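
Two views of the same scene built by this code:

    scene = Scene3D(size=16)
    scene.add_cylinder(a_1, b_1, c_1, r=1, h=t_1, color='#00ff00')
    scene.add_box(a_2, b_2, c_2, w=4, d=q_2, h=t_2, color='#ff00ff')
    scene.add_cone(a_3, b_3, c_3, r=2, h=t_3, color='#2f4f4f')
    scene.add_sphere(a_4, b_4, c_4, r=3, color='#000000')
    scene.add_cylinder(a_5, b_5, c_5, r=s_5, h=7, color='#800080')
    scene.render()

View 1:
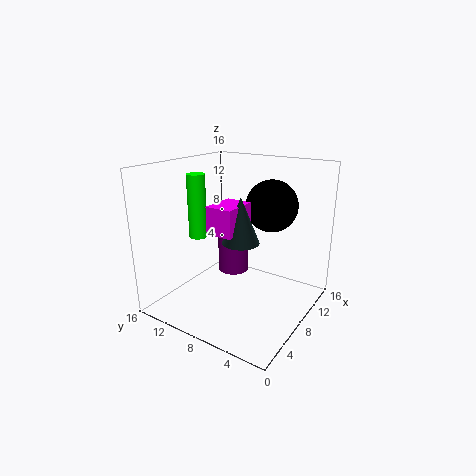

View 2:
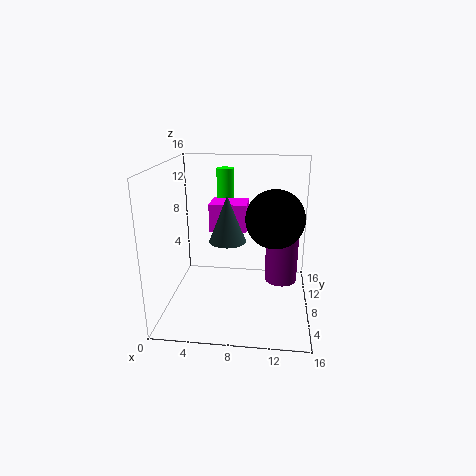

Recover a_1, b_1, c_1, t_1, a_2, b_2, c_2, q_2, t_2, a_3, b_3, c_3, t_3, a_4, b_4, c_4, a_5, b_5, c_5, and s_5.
a_1 = 6
b_1 = 12
c_1 = 8
t_1 = 7
a_2 = 5
b_2 = 7
c_2 = 9
q_2 = 3
t_2 = 3
a_3 = 7
b_3 = 7
c_3 = 8
t_3 = 5
a_4 = 12
b_4 = 6
c_4 = 11
a_5 = 13
b_5 = 12
c_5 = 1
s_5 = 2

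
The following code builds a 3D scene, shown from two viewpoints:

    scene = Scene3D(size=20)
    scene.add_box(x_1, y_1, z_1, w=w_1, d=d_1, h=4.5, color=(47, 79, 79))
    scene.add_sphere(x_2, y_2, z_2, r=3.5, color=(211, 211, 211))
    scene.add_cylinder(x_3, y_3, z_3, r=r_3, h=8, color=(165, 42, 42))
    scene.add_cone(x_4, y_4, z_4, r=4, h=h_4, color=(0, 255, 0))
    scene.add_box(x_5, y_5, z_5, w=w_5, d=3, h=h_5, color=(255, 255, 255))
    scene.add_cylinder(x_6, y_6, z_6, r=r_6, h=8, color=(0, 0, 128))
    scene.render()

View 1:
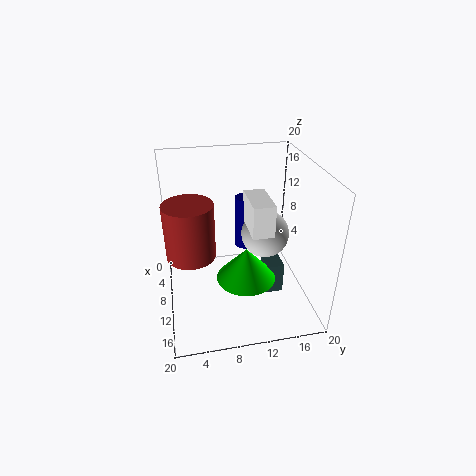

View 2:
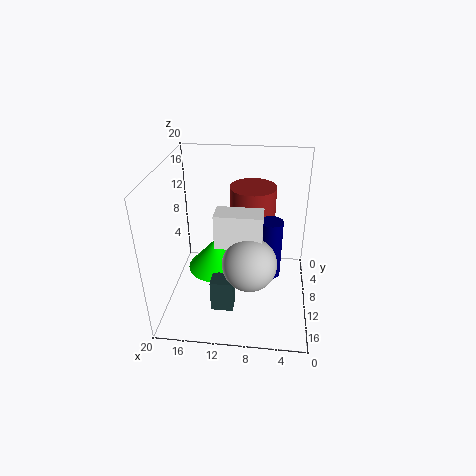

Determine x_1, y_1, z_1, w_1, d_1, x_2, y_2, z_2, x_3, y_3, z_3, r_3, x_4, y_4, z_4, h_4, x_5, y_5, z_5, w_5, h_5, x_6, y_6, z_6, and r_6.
x_1 = 10
y_1 = 13.5
z_1 = 2
w_1 = 3
d_1 = 2.5
x_2 = 8
y_2 = 14.5
z_2 = 9
x_3 = 8.5
y_3 = 3.5
z_3 = 7
r_3 = 3.5
x_4 = 13
y_4 = 10.5
z_4 = 5.5
h_4 = 4.5
x_5 = 6.5
y_5 = 11.5
z_5 = 11
w_5 = 6
h_5 = 4.5
x_6 = 5.5
y_6 = 12
z_6 = 6
r_6 = 1.5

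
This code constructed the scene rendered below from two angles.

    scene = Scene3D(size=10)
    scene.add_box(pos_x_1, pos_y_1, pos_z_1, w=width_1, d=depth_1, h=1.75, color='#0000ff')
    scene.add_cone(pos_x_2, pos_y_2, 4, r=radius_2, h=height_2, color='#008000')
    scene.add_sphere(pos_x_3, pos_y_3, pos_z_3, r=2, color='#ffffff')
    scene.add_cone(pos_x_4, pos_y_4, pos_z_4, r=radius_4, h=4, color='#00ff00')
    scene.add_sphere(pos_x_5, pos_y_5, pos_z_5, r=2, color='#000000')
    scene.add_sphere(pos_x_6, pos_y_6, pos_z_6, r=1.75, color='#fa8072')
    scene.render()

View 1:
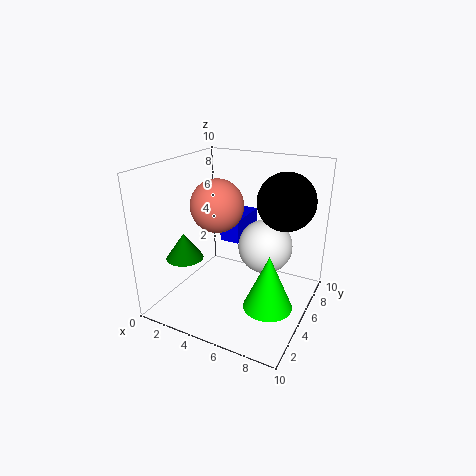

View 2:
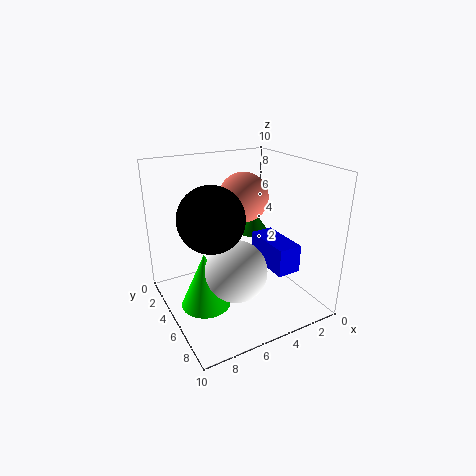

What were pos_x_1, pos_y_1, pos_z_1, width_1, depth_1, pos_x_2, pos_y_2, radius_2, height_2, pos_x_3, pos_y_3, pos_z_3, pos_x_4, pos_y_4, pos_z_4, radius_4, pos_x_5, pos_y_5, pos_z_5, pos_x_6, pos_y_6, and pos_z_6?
pos_x_1 = 3; pos_y_1 = 6; pos_z_1 = 4; width_1 = 1.5; depth_1 = 3.25; pos_x_2 = 2.25; pos_y_2 = 2.5; radius_2 = 1.25; height_2 = 1.75; pos_x_3 = 6.25; pos_y_3 = 7; pos_z_3 = 3.75; pos_x_4 = 7.5; pos_y_4 = 4.75; pos_z_4 = 0.25; radius_4 = 1.75; pos_x_5 = 7.75; pos_y_5 = 6.75; pos_z_5 = 7.5; pos_x_6 = 4; pos_y_6 = 4; pos_z_6 = 7.5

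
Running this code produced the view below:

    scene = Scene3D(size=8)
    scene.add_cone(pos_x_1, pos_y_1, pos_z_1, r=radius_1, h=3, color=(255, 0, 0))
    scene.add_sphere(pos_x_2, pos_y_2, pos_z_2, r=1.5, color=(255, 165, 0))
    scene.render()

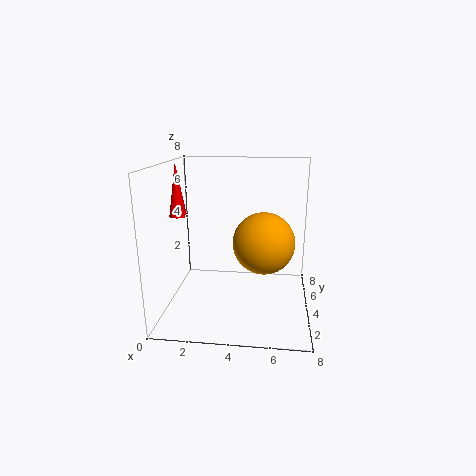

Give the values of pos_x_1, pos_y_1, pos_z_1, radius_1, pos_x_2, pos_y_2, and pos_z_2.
pos_x_1 = 0.5, pos_y_1 = 4.5, pos_z_1 = 5, radius_1 = 0.5, pos_x_2 = 5.5, pos_y_2 = 2, pos_z_2 = 4.5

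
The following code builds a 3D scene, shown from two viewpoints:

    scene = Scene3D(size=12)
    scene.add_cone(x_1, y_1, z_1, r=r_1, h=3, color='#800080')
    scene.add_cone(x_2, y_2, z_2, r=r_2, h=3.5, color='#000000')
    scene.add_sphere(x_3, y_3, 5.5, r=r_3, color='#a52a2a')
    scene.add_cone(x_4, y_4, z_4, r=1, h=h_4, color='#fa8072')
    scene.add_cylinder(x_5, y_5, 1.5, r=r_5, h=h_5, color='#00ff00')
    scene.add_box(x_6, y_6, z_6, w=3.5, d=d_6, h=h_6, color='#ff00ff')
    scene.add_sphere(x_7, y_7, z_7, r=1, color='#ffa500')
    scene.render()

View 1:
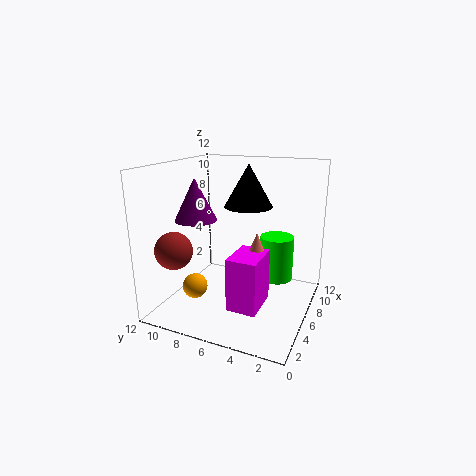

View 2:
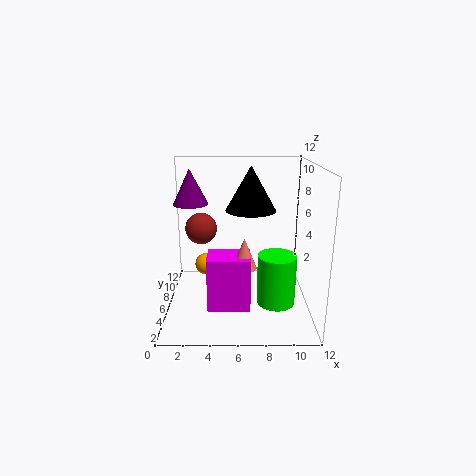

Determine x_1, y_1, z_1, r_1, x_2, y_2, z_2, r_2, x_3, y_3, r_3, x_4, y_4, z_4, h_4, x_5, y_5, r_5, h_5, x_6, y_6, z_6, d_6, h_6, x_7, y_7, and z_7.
x_1 = 2; y_1 = 7.5; z_1 = 8.5; r_1 = 1.5; x_2 = 7; y_2 = 5.5; z_2 = 8.5; r_2 = 2; x_3 = 2.5; y_3 = 10; r_3 = 1.5; x_4 = 6.5; y_4 = 4.5; z_4 = 4; h_4 = 2.5; x_5 = 9; y_5 = 3.5; r_5 = 1.5; h_5 = 4; x_6 = 3.5; y_6 = 3.5; z_6 = 0.5; d_6 = 2.5; h_6 = 4.5; x_7 = 3; y_7 = 8.5; z_7 = 2.5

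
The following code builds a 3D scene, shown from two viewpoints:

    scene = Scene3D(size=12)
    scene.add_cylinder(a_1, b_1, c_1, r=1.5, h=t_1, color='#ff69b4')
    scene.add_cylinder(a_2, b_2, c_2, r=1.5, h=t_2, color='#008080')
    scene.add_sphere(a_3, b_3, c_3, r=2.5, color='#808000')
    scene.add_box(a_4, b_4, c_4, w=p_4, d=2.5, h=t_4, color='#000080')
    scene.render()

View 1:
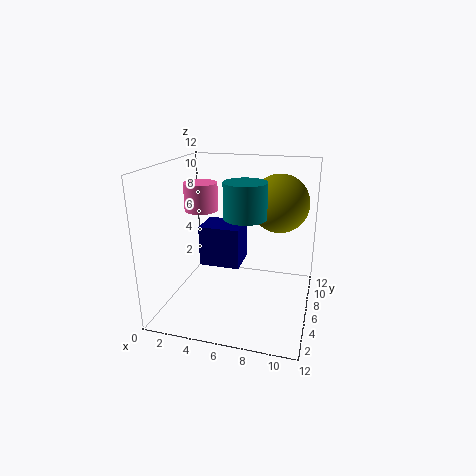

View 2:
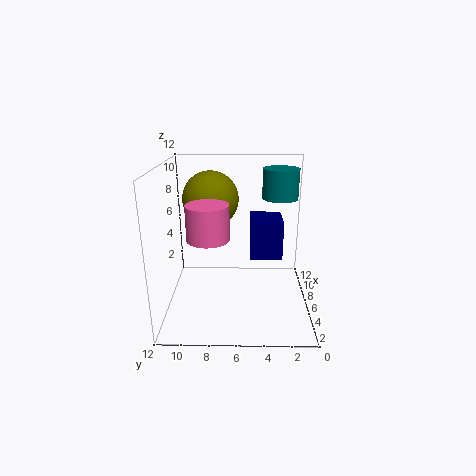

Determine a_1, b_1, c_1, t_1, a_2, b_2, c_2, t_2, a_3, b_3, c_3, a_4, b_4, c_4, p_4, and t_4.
a_1 = 2, b_1 = 8, c_1 = 7.5, t_1 = 2.5, a_2 = 7.5, b_2 = 2.5, c_2 = 9, t_2 = 2.5, a_3 = 9, b_3 = 8.5, c_3 = 8.5, a_4 = 4, b_4 = 2.5, c_4 = 5, p_4 = 3, t_4 = 3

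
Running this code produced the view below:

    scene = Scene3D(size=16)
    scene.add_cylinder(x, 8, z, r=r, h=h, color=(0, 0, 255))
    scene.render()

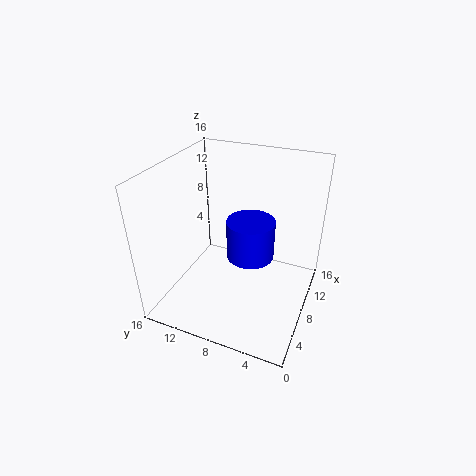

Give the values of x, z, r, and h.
x = 12; z = 3; r = 3; h = 5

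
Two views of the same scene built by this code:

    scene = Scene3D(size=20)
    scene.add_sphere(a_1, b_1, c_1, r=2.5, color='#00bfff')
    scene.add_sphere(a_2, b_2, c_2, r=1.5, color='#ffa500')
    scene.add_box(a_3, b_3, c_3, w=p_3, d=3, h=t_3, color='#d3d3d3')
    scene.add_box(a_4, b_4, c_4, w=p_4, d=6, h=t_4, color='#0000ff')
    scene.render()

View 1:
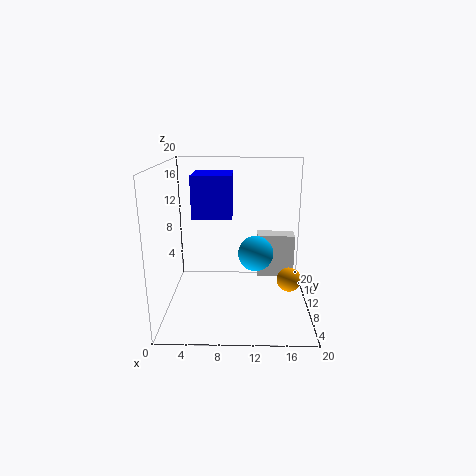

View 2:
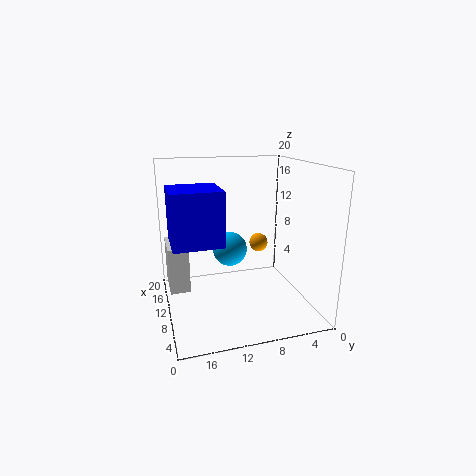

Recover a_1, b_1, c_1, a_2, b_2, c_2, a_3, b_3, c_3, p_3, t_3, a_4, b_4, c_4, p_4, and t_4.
a_1 = 12.5; b_1 = 10.5; c_1 = 7.5; a_2 = 16.5; b_2 = 4.5; c_2 = 6.5; a_3 = 13; b_3 = 16.5; c_3 = 1; p_3 = 6; t_3 = 7; a_4 = 3; b_4 = 13.5; c_4 = 11.5; p_4 = 6; t_4 = 6.5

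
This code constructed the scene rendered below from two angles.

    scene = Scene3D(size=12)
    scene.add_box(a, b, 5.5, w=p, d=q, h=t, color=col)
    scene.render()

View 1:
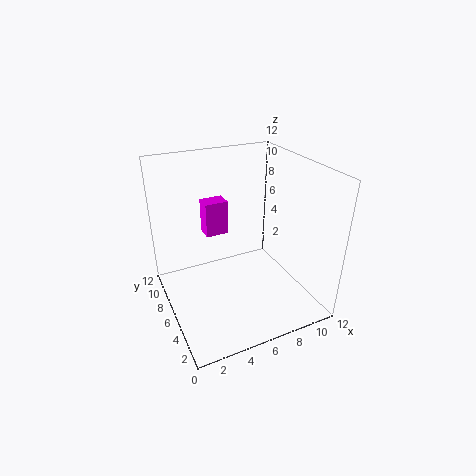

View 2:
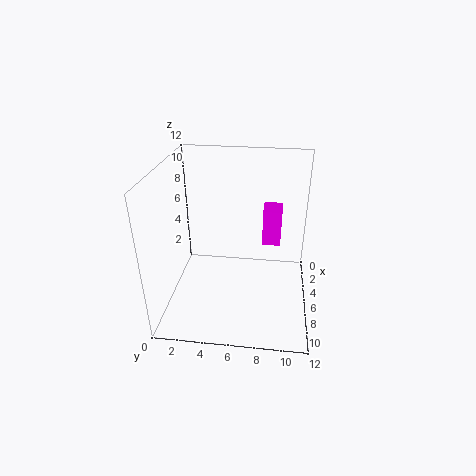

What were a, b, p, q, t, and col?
a = 4, b = 8, p = 2, q = 1.5, t = 3, col = 'magenta'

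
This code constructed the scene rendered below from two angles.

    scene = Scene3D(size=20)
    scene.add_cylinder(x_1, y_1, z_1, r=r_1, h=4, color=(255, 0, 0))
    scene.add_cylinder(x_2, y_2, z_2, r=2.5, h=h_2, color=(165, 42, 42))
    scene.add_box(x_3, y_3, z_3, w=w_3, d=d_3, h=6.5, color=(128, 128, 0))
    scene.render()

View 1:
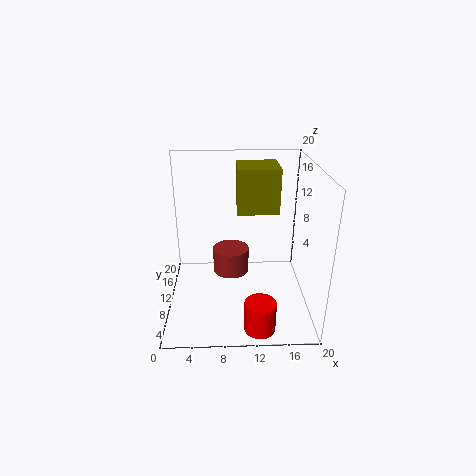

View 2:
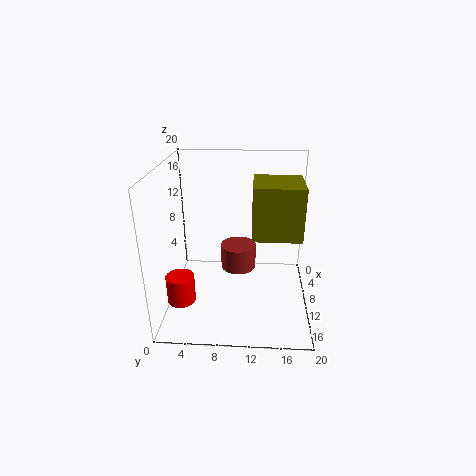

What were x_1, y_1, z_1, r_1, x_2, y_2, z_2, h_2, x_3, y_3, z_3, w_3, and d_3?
x_1 = 12.5, y_1 = 2, z_1 = 1, r_1 = 2, x_2 = 9, y_2 = 10, z_2 = 5, h_2 = 3.5, x_3 = 10, y_3 = 12, z_3 = 12.5, w_3 = 6, d_3 = 6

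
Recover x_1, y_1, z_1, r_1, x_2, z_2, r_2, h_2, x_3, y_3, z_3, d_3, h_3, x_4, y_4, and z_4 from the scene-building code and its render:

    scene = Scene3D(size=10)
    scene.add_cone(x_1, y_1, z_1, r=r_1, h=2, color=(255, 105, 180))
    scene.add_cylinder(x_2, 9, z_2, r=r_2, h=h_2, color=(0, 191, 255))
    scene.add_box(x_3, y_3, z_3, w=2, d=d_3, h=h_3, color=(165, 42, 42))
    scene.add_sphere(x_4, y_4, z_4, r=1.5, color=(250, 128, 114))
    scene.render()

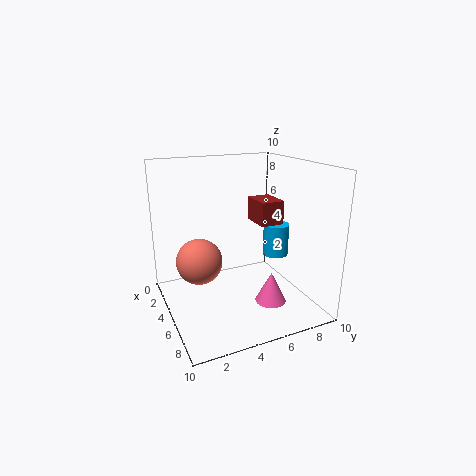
x_1 = 8, y_1 = 6, z_1 = 1.5, r_1 = 1, x_2 = 3.5, z_2 = 2.5, r_2 = 1, h_2 = 2.5, x_3 = 5.5, y_3 = 5.5, z_3 = 6.5, d_3 = 1.5, h_3 = 1.5, x_4 = 5.5, y_4 = 2, z_4 = 4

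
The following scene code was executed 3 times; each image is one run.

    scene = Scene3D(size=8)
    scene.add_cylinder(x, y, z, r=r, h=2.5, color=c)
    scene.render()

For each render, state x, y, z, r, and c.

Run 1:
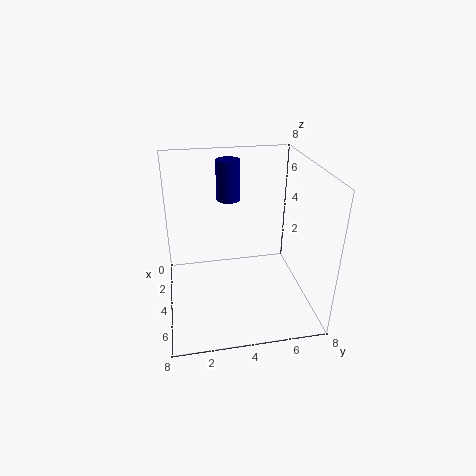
x = 0.75
y = 4
z = 5
r = 0.75
c = 'navy'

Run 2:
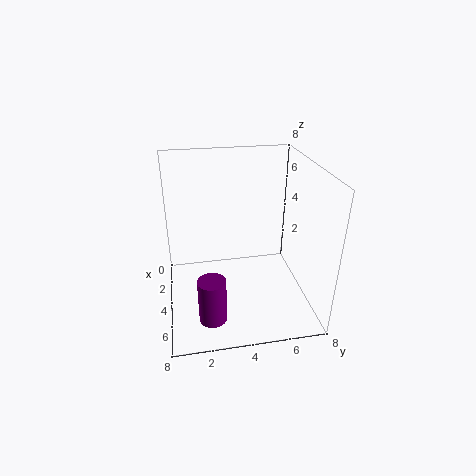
x = 6
y = 2.25
z = 0.25
r = 0.75
c = 'purple'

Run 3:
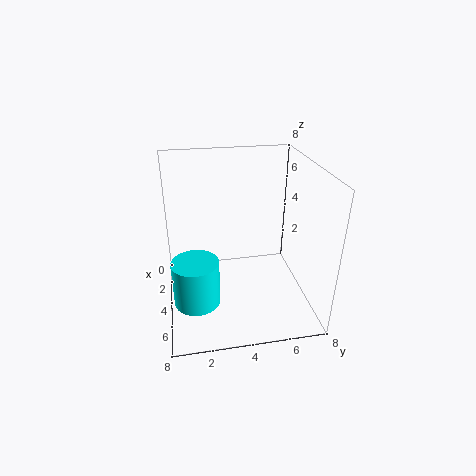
x = 5.25
y = 1.5
z = 1
r = 1.25
c = 'cyan'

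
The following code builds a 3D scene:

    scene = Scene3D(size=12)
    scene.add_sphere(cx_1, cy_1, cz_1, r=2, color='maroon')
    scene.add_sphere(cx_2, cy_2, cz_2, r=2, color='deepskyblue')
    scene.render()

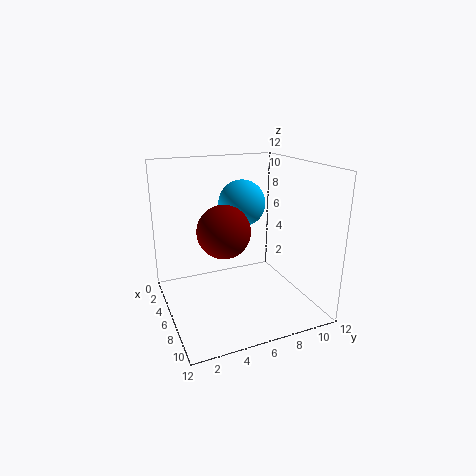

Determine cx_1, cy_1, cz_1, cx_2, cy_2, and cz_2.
cx_1 = 8; cy_1 = 4; cz_1 = 7.5; cx_2 = 4.5; cy_2 = 7; cz_2 = 8.5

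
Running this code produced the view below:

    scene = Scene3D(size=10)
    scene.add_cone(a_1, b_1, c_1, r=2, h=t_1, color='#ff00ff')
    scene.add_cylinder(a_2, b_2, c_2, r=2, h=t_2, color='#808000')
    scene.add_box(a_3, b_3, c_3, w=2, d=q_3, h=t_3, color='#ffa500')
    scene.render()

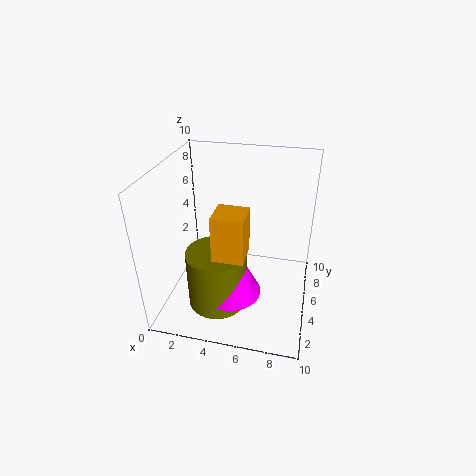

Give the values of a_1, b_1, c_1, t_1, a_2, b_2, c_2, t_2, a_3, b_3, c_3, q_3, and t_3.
a_1 = 5, b_1 = 3, c_1 = 2, t_1 = 4, a_2 = 4, b_2 = 3, c_2 = 1, t_2 = 4, a_3 = 4, b_3 = 2, c_3 = 5, q_3 = 2, t_3 = 3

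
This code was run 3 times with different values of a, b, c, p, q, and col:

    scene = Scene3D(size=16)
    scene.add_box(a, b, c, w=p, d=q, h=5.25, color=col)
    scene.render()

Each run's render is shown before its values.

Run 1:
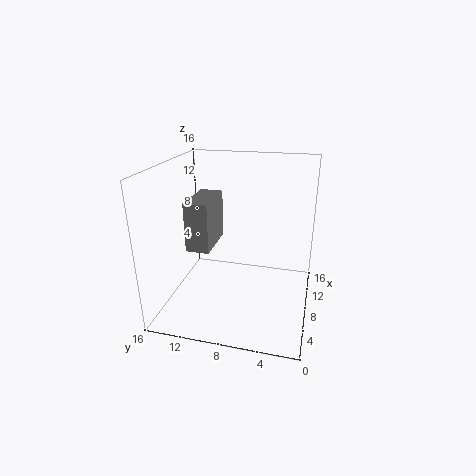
a = 4.5, b = 10.25, c = 7.5, p = 5.25, q = 2.5, col = 'gray'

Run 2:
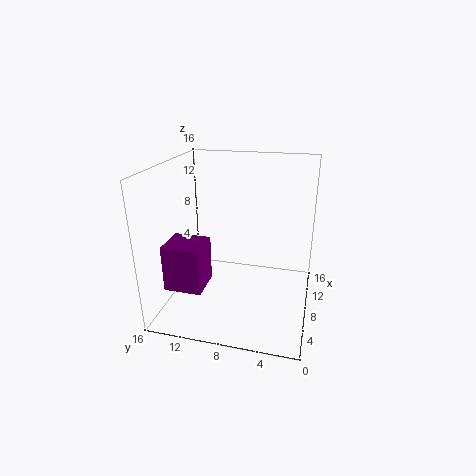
a = 4, b = 11.25, c = 2.5, p = 4, q = 4.25, col = 'purple'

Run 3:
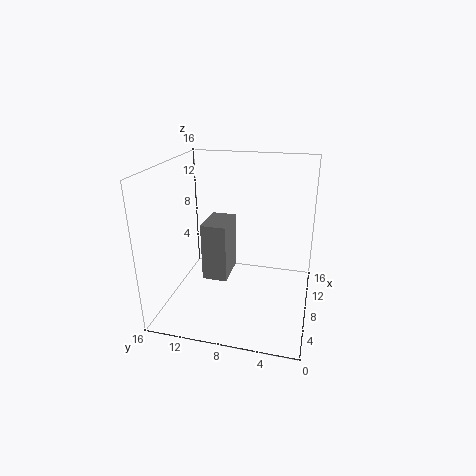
a = 0.75, b = 7.25, c = 7, p = 3.5, q = 2.25, col = 'gray'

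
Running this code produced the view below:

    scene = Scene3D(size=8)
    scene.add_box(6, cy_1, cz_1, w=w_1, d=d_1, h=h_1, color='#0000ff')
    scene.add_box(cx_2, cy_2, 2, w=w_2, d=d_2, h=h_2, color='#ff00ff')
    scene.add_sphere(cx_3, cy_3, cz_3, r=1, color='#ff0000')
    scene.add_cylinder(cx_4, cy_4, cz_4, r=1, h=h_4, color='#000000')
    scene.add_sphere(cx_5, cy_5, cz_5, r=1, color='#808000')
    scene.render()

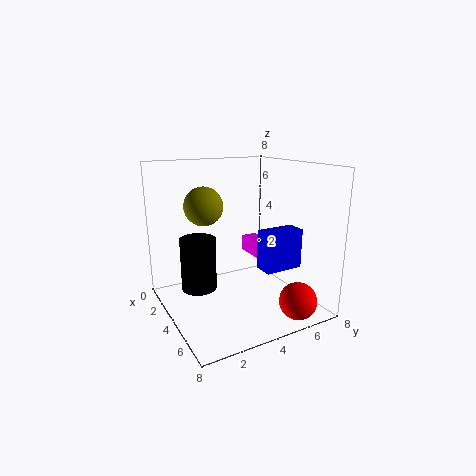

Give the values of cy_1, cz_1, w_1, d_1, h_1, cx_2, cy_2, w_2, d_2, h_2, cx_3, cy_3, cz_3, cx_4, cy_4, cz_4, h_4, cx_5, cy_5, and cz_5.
cy_1 = 4, cz_1 = 3, w_1 = 1, d_1 = 2, h_1 = 2, cx_2 = 1, cy_2 = 6, w_2 = 3, d_2 = 1, h_2 = 1, cx_3 = 7, cy_3 = 6, cz_3 = 1, cx_4 = 3, cy_4 = 2, cz_4 = 1, h_4 = 3, cx_5 = 4, cy_5 = 2, cz_5 = 6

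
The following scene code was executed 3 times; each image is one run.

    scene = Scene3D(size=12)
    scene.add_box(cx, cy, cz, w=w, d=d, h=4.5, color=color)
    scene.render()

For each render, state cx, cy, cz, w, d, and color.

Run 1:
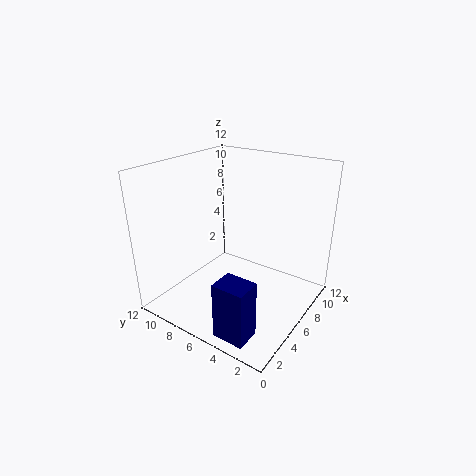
cx = 0.5, cy = 2, cz = 0.5, w = 2, d = 2.5, color = 'navy'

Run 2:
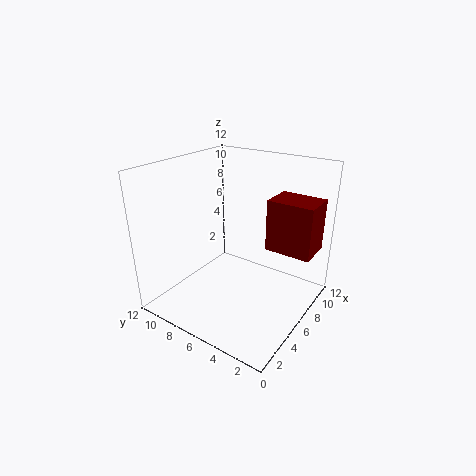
cx = 8, cy = 0.5, cz = 4.5, w = 3, d = 4, color = 'maroon'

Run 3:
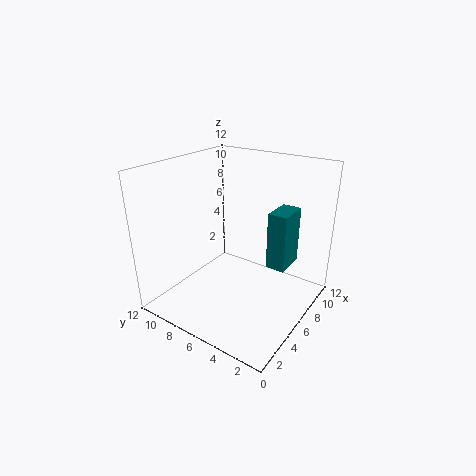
cx = 5.5, cy = 1.5, cz = 4.5, w = 2.5, d = 1.5, color = 'teal'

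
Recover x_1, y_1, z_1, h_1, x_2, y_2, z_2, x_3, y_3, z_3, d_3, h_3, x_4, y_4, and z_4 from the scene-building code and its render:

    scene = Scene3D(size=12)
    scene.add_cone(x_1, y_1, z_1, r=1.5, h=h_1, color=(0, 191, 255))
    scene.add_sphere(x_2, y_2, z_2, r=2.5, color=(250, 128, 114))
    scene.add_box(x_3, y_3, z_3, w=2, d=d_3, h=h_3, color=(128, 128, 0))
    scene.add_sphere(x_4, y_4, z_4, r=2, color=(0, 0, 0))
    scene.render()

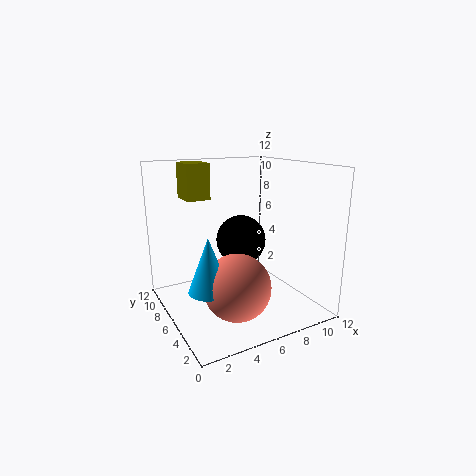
x_1 = 2
y_1 = 3
z_1 = 3.5
h_1 = 4
x_2 = 4
y_2 = 2.5
z_2 = 3.5
x_3 = 2.5
y_3 = 8
z_3 = 9
d_3 = 2.5
h_3 = 3
x_4 = 6
y_4 = 5.5
z_4 = 6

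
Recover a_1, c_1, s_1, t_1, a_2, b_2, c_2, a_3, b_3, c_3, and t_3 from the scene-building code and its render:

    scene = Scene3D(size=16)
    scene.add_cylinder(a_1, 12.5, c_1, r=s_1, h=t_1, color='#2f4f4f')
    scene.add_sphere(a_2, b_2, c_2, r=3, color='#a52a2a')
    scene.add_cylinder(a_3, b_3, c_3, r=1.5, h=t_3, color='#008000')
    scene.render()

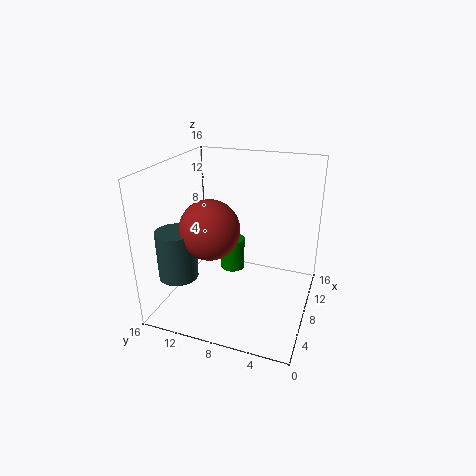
a_1 = 2.5, c_1 = 5.5, s_1 = 2, t_1 = 5, a_2 = 4, b_2 = 9.5, c_2 = 10.5, a_3 = 11.5, b_3 = 10, c_3 = 2, t_3 = 4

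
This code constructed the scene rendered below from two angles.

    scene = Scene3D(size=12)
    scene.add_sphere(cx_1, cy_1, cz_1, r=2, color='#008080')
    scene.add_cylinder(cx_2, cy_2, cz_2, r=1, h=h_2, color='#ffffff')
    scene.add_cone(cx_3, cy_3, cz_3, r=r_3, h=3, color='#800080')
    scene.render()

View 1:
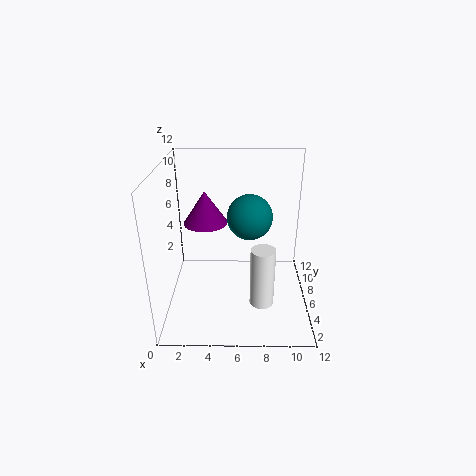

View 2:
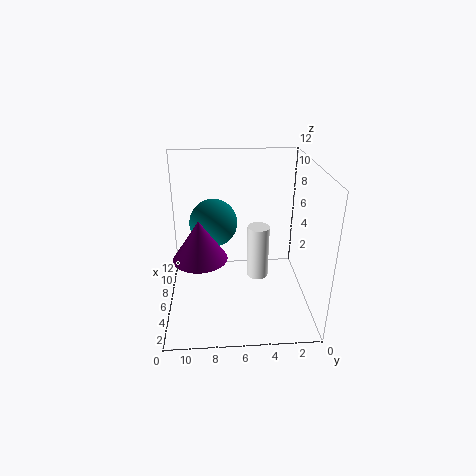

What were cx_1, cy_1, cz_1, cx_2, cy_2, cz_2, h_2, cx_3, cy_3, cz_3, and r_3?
cx_1 = 7; cy_1 = 8; cz_1 = 7; cx_2 = 8; cy_2 = 4; cz_2 = 1; h_2 = 5; cx_3 = 3; cy_3 = 9; cz_3 = 6; r_3 = 2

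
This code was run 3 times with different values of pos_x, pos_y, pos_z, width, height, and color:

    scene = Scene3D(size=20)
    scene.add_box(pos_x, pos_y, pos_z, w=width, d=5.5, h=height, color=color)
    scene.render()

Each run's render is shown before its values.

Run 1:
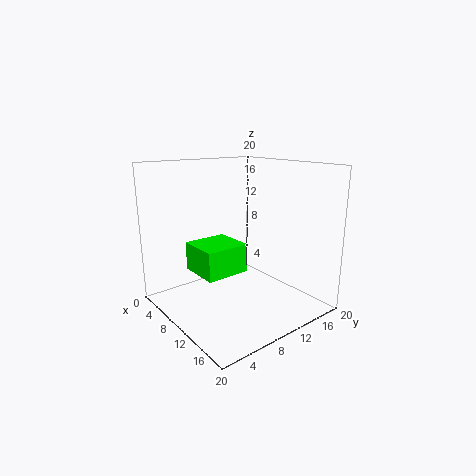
pos_x = 9.75, pos_y = 2, pos_z = 7.5, width = 5.25, height = 3.5, color = 'lime'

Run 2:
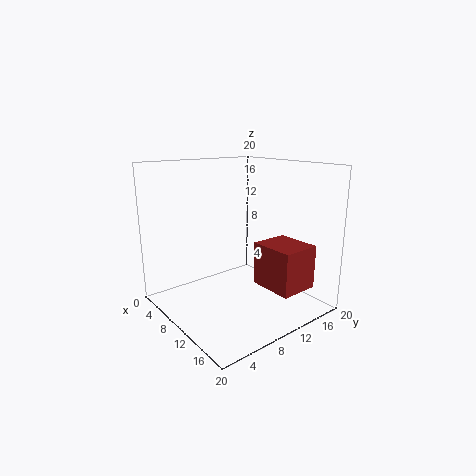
pos_x = 11.75, pos_y = 11.5, pos_z = 3.5, width = 6.25, height = 6, color = 'brown'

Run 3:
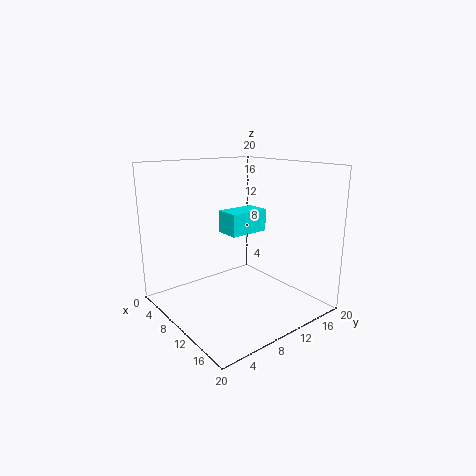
pos_x = 8.75, pos_y = 7.75, pos_z = 11, width = 3.25, height = 3, color = 'cyan'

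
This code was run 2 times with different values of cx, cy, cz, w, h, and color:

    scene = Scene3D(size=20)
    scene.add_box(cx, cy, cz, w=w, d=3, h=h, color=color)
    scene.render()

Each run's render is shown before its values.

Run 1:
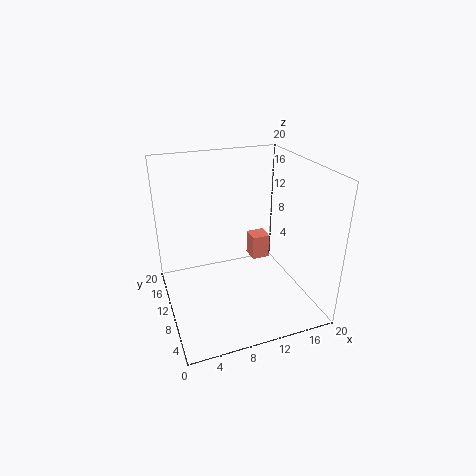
cx = 15; cy = 16; cz = 2; w = 3; h = 4; color = 'salmon'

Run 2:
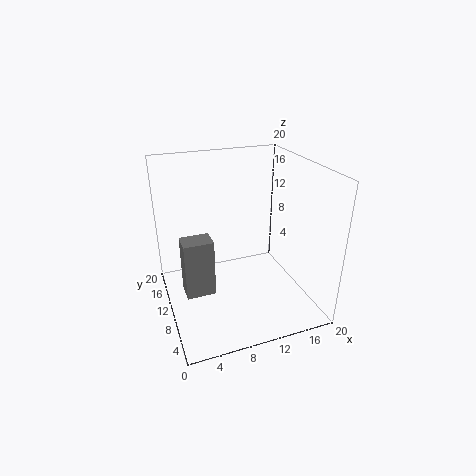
cx = 2; cy = 8; cz = 3; w = 4; h = 8; color = 'gray'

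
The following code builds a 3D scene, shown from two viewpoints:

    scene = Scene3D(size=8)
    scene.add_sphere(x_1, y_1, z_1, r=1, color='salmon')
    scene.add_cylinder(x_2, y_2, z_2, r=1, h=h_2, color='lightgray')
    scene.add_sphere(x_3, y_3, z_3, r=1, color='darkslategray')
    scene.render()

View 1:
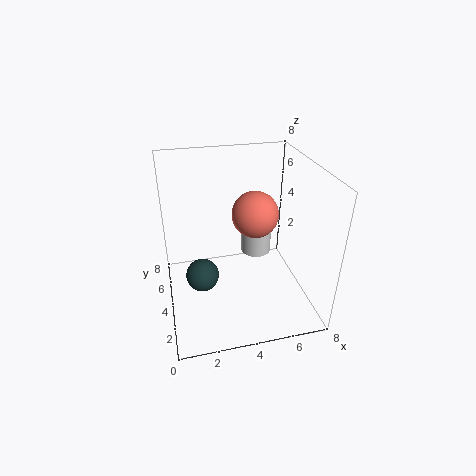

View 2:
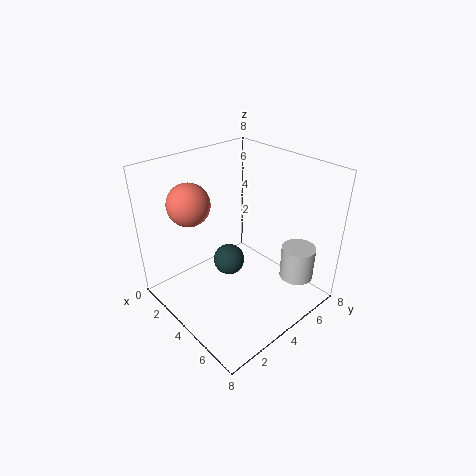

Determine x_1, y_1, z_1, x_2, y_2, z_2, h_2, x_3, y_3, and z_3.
x_1 = 4; y_1 = 1; z_1 = 7; x_2 = 6; y_2 = 7; z_2 = 1; h_2 = 2; x_3 = 2; y_3 = 5; z_3 = 1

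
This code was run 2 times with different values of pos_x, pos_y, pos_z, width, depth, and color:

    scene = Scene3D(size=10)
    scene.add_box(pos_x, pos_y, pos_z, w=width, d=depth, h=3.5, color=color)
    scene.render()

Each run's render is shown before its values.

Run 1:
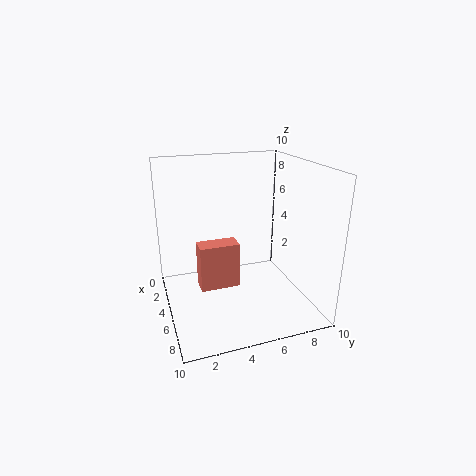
pos_x = 2.5
pos_y = 2.5
pos_z = 0.5
width = 1.5
depth = 3
color = 'salmon'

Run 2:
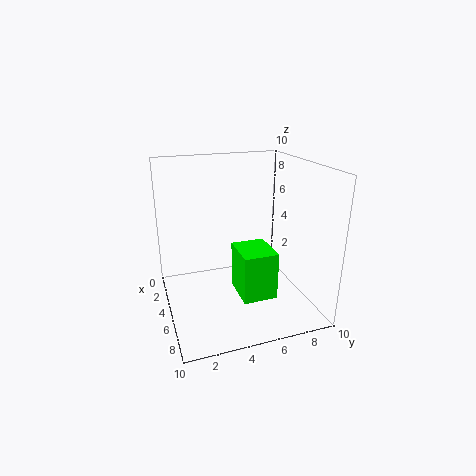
pos_x = 3.5
pos_y = 5
pos_z = 0.5
width = 3
depth = 2.5
color = 'lime'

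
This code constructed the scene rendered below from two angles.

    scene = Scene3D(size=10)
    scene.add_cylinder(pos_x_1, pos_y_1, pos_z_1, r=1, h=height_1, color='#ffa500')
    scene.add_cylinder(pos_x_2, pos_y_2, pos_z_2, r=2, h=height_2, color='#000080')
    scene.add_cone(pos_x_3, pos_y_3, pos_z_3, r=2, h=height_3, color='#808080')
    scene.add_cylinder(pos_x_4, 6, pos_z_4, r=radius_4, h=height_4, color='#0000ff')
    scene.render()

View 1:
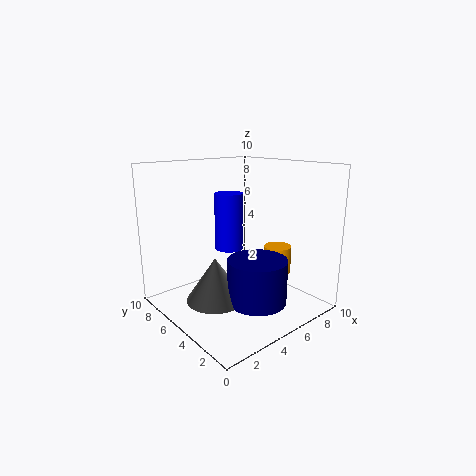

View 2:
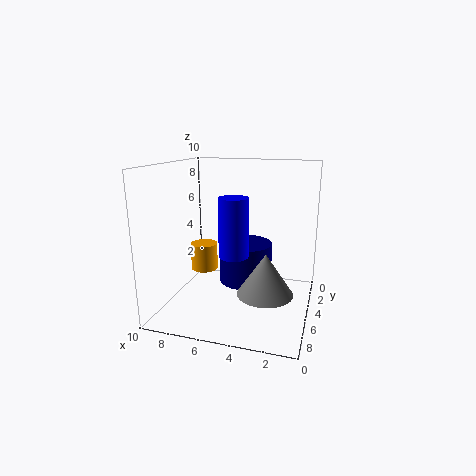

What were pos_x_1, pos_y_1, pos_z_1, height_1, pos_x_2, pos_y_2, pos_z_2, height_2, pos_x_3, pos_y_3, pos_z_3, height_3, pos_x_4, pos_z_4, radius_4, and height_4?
pos_x_1 = 8; pos_y_1 = 4; pos_z_1 = 2; height_1 = 2; pos_x_2 = 5; pos_y_2 = 3; pos_z_2 = 1; height_2 = 3; pos_x_3 = 3; pos_y_3 = 5; pos_z_3 = 1; height_3 = 3; pos_x_4 = 5; pos_z_4 = 4; radius_4 = 1; height_4 = 4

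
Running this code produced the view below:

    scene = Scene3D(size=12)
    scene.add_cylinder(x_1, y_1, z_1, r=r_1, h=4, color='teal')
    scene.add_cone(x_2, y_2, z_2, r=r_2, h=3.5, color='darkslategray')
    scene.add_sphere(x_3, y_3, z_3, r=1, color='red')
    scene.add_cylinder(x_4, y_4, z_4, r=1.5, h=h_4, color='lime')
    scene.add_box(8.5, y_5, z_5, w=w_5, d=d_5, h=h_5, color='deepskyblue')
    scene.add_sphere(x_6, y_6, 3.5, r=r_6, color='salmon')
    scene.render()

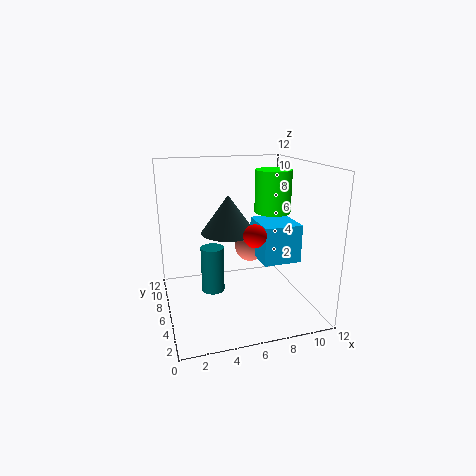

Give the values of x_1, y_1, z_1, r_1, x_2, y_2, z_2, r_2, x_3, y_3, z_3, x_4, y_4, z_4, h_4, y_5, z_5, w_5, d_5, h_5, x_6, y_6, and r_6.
x_1 = 4; y_1 = 7; z_1 = 1; r_1 = 1; x_2 = 6; y_2 = 9; z_2 = 5.5; r_2 = 2.5; x_3 = 7.5; y_3 = 6; z_3 = 6; x_4 = 9; y_4 = 6; z_4 = 8; h_4 = 3.5; y_5 = 6; z_5 = 3; w_5 = 3.5; d_5 = 4; h_5 = 3.5; x_6 = 8.5; y_6 = 10; r_6 = 1.5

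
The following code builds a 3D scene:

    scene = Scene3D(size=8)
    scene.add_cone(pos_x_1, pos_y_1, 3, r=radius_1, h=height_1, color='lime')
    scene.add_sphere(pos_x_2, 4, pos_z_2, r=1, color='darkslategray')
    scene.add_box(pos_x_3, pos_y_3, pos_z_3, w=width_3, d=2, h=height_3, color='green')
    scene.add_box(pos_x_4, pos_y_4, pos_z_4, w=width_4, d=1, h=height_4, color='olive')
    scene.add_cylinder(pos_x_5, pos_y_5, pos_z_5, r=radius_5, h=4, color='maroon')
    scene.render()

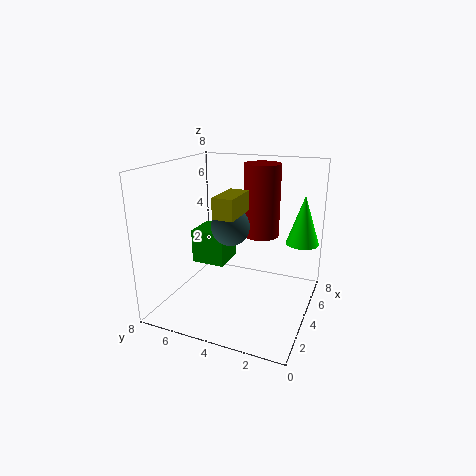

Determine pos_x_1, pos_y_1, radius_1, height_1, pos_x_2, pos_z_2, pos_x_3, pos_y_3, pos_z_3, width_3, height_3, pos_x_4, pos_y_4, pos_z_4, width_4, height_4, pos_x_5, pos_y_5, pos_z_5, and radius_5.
pos_x_1 = 7
pos_y_1 = 1
radius_1 = 1
height_1 = 3
pos_x_2 = 3
pos_z_2 = 5
pos_x_3 = 4
pos_y_3 = 5
pos_z_3 = 2
width_3 = 2
height_3 = 2
pos_x_4 = 1
pos_y_4 = 3
pos_z_4 = 6
width_4 = 2
height_4 = 1
pos_x_5 = 5
pos_y_5 = 3
pos_z_5 = 4
radius_5 = 1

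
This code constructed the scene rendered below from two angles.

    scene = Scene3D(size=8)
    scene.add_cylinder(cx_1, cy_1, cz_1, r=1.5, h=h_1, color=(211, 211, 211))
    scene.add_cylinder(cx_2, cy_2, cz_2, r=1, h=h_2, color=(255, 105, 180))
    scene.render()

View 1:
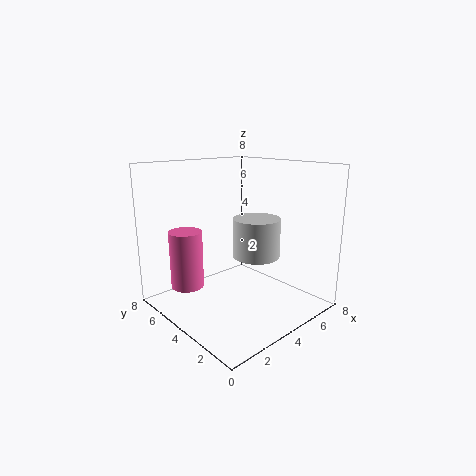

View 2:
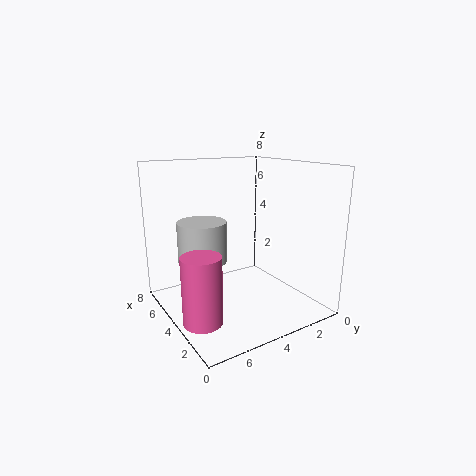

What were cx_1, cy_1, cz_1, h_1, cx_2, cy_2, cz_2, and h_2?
cx_1 = 6.5, cy_1 = 5, cz_1 = 2, h_1 = 2.5, cx_2 = 2.5, cy_2 = 7, cz_2 = 0.5, h_2 = 3.5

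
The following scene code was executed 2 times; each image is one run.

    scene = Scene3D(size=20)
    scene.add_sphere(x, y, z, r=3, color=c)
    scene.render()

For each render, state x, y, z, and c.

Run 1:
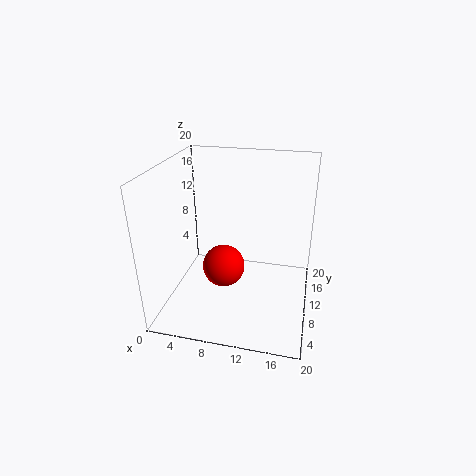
x = 8
y = 9.5
z = 5.5
c = 'red'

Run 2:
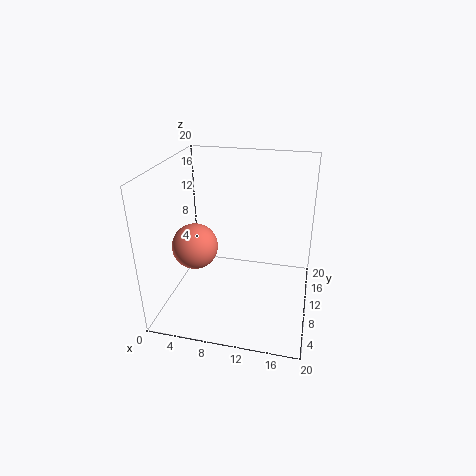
x = 5
y = 6.5
z = 10
c = 'salmon'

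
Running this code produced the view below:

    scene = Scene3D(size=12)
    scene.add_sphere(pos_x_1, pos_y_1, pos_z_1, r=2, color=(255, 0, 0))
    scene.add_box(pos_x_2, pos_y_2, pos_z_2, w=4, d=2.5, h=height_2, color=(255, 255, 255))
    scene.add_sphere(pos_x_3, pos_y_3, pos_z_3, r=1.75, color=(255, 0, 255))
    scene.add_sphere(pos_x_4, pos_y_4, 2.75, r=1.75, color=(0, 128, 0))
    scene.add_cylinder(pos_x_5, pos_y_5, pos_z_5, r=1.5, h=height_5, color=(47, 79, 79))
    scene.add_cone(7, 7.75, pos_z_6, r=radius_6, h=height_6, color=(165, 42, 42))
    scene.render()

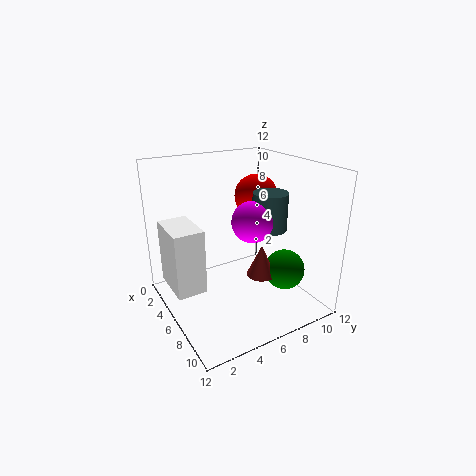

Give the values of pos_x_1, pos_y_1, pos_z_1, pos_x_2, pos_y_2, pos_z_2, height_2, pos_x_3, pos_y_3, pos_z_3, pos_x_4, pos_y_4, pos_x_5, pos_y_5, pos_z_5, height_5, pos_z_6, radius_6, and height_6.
pos_x_1 = 3, pos_y_1 = 9.75, pos_z_1 = 8.25, pos_x_2 = 2, pos_y_2 = 0.5, pos_z_2 = 1.75, height_2 = 5.5, pos_x_3 = 6.25, pos_y_3 = 7.25, pos_z_3 = 7.25, pos_x_4 = 7.75, pos_y_4 = 9.75, pos_x_5 = 6.25, pos_y_5 = 9, pos_z_5 = 6.25, height_5 = 3.25, pos_z_6 = 2.5, radius_6 = 1.25, height_6 = 2.75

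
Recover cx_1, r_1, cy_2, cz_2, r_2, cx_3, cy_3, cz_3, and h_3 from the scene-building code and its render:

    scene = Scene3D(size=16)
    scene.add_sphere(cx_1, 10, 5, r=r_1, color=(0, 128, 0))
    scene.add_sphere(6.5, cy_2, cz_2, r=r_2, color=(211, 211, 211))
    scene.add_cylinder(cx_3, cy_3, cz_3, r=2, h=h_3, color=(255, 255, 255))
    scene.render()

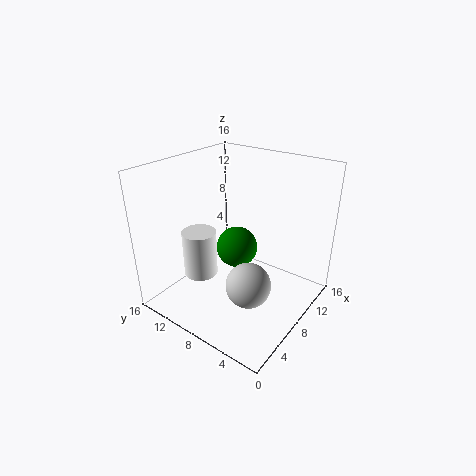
cx_1 = 10.5
r_1 = 2.5
cy_2 = 5.5
cz_2 = 3.5
r_2 = 2.5
cx_3 = 6.5
cy_3 = 12.5
cz_3 = 2.5
h_3 = 5.5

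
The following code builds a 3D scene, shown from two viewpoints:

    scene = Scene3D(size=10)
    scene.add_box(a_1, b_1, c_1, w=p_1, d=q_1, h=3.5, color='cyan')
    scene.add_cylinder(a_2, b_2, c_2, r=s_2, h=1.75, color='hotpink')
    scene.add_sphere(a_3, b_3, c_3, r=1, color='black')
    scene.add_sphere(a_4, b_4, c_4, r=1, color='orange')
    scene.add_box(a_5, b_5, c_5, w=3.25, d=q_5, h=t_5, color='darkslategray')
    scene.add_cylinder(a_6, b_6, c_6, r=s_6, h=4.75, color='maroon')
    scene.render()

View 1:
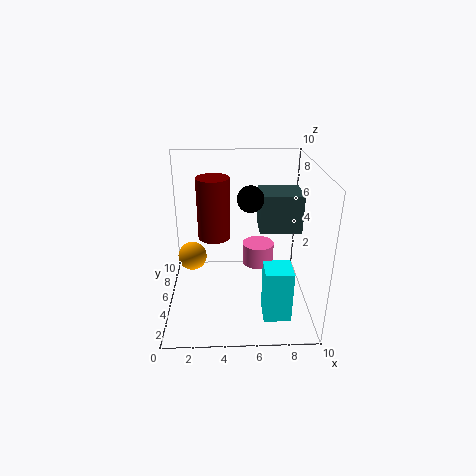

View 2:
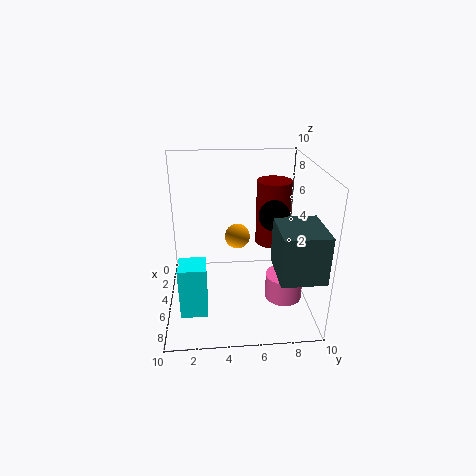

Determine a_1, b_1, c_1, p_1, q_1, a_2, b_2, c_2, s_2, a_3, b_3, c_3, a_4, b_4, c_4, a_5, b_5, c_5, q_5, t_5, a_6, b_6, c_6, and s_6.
a_1 = 6.5; b_1 = 1; c_1 = 1; p_1 = 1.75; q_1 = 1.75; a_2 = 6.75; b_2 = 8; c_2 = 1.25; s_2 = 1.25; a_3 = 6; b_3 = 7.25; c_3 = 7; a_4 = 1.75; b_4 = 5.25; c_4 = 3.5; a_5 = 6.75; b_5 = 7; c_5 = 4.25; q_5 = 2.75; t_5 = 3; a_6 = 3.25; b_6 = 7.75; c_6 = 3.75; s_6 = 1.25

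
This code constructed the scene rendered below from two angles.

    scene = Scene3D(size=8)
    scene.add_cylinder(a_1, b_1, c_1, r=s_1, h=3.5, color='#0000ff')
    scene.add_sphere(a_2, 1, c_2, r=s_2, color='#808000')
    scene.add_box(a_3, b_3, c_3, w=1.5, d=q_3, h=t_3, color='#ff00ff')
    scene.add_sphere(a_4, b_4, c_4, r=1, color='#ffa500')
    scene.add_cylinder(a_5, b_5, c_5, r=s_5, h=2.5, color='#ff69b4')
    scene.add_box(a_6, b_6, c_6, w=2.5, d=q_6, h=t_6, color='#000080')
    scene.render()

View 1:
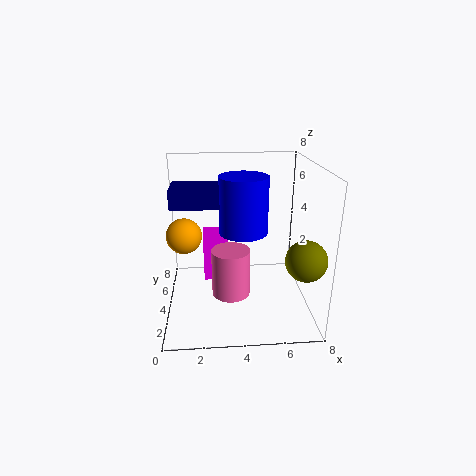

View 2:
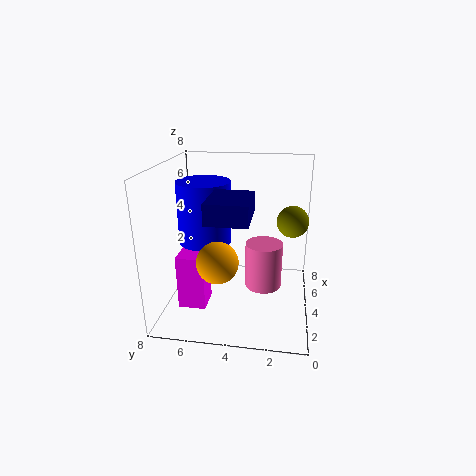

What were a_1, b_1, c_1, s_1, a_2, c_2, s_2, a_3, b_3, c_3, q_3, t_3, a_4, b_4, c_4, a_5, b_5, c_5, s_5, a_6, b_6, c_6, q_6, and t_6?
a_1 = 4.5; b_1 = 6; c_1 = 3.5; s_1 = 1.5; a_2 = 7; c_2 = 4; s_2 = 1; a_3 = 2; b_3 = 5.5; c_3 = 0.5; q_3 = 1.5; t_3 = 3; a_4 = 1; b_4 = 4.5; c_4 = 4; a_5 = 3.5; b_5 = 2.5; c_5 = 1.5; s_5 = 1; a_6 = 0.5; b_6 = 3; c_6 = 6; q_6 = 2; t_6 = 1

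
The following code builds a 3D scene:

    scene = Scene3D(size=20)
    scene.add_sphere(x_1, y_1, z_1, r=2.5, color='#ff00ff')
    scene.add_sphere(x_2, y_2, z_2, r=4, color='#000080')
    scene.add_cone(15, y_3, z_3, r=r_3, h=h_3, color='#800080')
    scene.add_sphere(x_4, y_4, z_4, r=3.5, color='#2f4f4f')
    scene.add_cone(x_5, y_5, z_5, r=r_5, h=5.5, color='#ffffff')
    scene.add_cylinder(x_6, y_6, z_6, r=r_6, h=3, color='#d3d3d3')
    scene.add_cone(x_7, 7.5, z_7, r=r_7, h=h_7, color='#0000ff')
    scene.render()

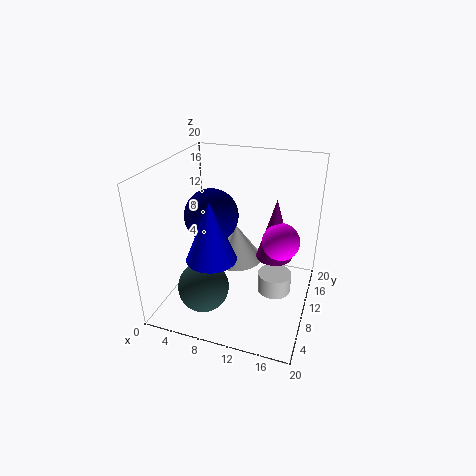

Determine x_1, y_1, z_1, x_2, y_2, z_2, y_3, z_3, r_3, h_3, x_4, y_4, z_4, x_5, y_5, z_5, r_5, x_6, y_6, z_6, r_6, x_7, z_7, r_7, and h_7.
x_1 = 16; y_1 = 10; z_1 = 10.5; x_2 = 5; y_2 = 12.5; z_2 = 11.5; y_3 = 11; z_3 = 7.5; r_3 = 2.5; h_3 = 8.5; x_4 = 6.5; y_4 = 5.5; z_4 = 4; x_5 = 8.5; y_5 = 13.5; z_5 = 4.5; r_5 = 4; x_6 = 15; y_6 = 12.5; z_6 = 0.5; r_6 = 2.5; x_7 = 7; z_7 = 7.5; r_7 = 3.5; h_7 = 8.5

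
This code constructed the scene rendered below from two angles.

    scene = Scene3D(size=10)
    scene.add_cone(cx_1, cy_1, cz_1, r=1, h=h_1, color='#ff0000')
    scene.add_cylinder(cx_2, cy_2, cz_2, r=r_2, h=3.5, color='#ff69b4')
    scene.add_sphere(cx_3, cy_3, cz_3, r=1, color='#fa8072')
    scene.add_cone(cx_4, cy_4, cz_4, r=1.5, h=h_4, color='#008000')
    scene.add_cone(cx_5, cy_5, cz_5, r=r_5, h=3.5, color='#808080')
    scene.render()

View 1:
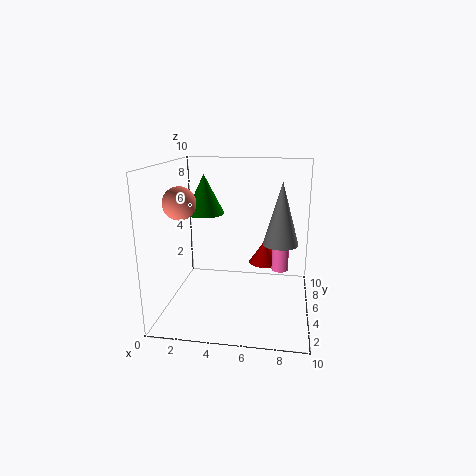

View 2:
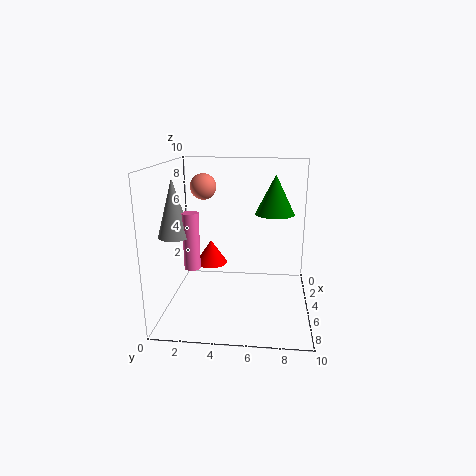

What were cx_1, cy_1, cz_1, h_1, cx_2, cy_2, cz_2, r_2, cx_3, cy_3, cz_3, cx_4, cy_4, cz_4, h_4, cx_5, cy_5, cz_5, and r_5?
cx_1 = 7, cy_1 = 3.5, cz_1 = 4, h_1 = 1.5, cx_2 = 8, cy_2 = 2.5, cz_2 = 4, r_2 = 0.5, cx_3 = 2, cy_3 = 2, cz_3 = 8, cx_4 = 2, cy_4 = 7.5, cz_4 = 6, h_4 = 3, cx_5 = 8, cy_5 = 1.5, cz_5 = 6, r_5 = 1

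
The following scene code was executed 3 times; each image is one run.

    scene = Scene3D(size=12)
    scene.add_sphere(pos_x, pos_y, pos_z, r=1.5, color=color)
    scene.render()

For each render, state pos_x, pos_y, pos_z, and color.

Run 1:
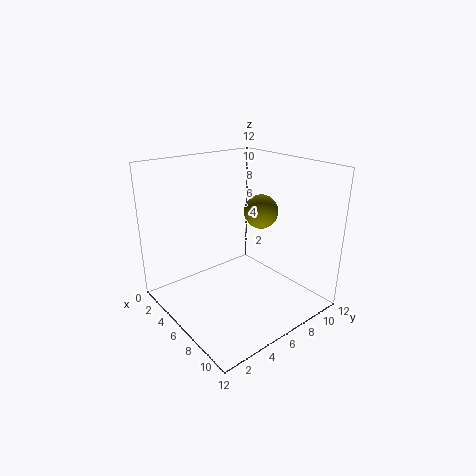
pos_x = 5.5, pos_y = 9, pos_z = 7.5, color = 'olive'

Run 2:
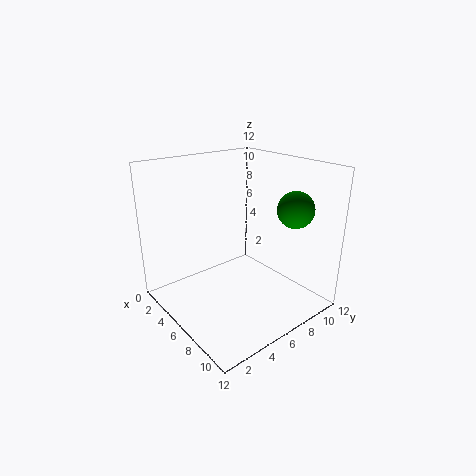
pos_x = 9, pos_y = 9.5, pos_z = 8.5, color = 'green'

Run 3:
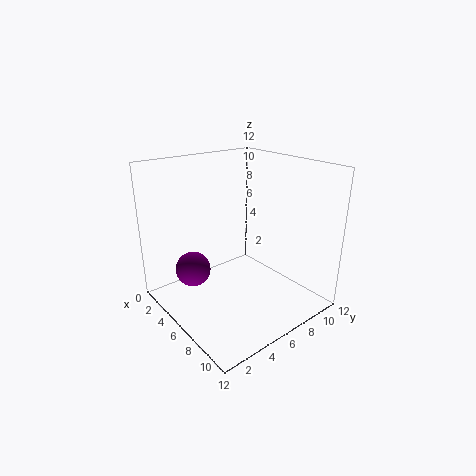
pos_x = 3.5, pos_y = 3, pos_z = 3, color = 'purple'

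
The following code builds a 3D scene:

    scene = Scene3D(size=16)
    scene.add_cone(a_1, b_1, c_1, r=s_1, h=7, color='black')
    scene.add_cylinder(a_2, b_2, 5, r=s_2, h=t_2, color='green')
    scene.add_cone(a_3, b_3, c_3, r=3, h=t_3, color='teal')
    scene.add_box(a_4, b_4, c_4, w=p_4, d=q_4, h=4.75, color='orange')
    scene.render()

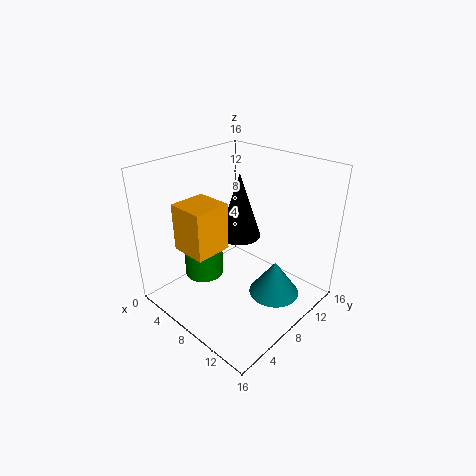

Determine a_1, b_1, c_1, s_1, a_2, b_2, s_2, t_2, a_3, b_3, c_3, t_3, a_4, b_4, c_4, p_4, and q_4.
a_1 = 8.25, b_1 = 8, c_1 = 8.5, s_1 = 2.25, a_2 = 6.75, b_2 = 4, s_2 = 2, t_2 = 2.75, a_3 = 11, b_3 = 11.25, c_3 = 0.25, t_3 = 4.25, a_4 = 5.75, b_4 = 1.25, c_4 = 8.75, p_4 = 3.75, q_4 = 3.75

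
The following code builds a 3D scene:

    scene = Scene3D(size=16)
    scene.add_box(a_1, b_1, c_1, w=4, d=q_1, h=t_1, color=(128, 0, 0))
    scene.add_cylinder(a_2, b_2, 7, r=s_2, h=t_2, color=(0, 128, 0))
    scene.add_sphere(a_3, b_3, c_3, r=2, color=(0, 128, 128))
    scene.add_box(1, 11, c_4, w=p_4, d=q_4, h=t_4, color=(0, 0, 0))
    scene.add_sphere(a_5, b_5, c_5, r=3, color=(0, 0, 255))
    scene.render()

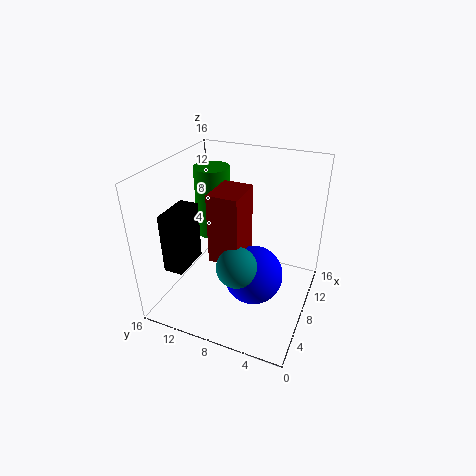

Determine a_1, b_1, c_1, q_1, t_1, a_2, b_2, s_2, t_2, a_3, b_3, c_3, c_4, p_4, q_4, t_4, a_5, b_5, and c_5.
a_1 = 3, b_1 = 6, c_1 = 8, q_1 = 3, t_1 = 7, a_2 = 10, b_2 = 12, s_2 = 2, t_2 = 8, a_3 = 3, b_3 = 6, c_3 = 8, c_4 = 7, p_4 = 4, q_4 = 2, t_4 = 6, a_5 = 5, b_5 = 5, c_5 = 6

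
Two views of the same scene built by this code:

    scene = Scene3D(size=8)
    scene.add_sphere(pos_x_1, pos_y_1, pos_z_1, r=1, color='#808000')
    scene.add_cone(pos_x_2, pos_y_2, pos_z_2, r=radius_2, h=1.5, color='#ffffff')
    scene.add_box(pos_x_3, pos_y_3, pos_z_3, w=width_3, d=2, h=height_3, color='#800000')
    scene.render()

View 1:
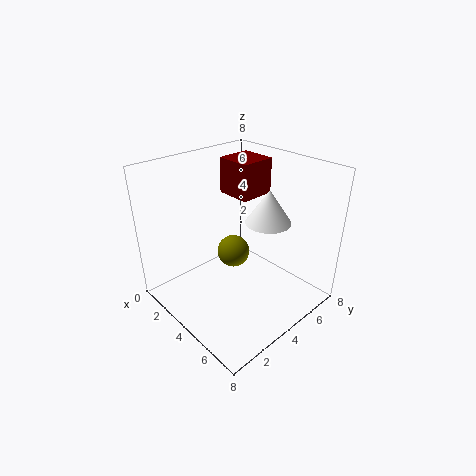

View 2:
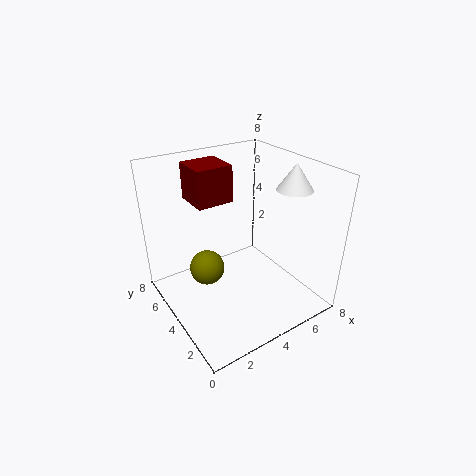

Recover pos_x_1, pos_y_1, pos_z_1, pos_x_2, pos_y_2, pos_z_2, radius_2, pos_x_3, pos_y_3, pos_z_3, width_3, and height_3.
pos_x_1 = 2.5; pos_y_1 = 5; pos_z_1 = 2; pos_x_2 = 7; pos_y_2 = 3; pos_z_2 = 6.5; radius_2 = 1; pos_x_3 = 2; pos_y_3 = 4.5; pos_z_3 = 6; width_3 = 2; height_3 = 2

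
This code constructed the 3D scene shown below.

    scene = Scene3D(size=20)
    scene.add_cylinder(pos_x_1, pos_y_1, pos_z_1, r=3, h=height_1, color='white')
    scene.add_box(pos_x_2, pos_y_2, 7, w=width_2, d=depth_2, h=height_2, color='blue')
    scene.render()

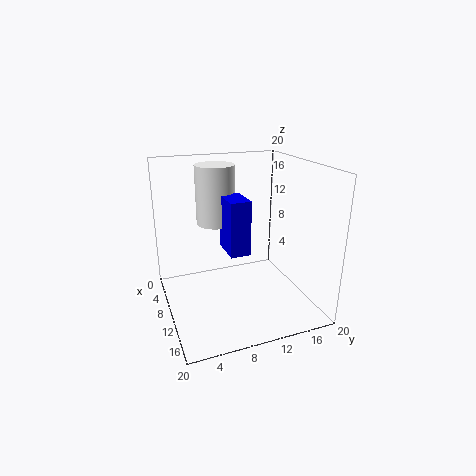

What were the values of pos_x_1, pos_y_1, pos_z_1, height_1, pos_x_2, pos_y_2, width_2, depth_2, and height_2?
pos_x_1 = 3
pos_y_1 = 9
pos_z_1 = 10
height_1 = 9
pos_x_2 = 5
pos_y_2 = 9
width_2 = 5
depth_2 = 3
height_2 = 8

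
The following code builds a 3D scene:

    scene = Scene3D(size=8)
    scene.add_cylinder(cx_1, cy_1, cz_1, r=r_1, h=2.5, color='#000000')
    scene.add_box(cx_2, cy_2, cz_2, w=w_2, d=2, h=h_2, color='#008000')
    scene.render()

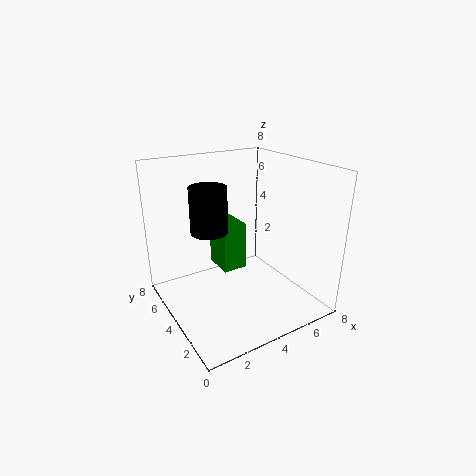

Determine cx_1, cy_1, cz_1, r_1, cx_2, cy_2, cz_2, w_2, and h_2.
cx_1 = 2.5, cy_1 = 4.5, cz_1 = 4.5, r_1 = 1, cx_2 = 4, cy_2 = 5.5, cz_2 = 1, w_2 = 1.5, h_2 = 3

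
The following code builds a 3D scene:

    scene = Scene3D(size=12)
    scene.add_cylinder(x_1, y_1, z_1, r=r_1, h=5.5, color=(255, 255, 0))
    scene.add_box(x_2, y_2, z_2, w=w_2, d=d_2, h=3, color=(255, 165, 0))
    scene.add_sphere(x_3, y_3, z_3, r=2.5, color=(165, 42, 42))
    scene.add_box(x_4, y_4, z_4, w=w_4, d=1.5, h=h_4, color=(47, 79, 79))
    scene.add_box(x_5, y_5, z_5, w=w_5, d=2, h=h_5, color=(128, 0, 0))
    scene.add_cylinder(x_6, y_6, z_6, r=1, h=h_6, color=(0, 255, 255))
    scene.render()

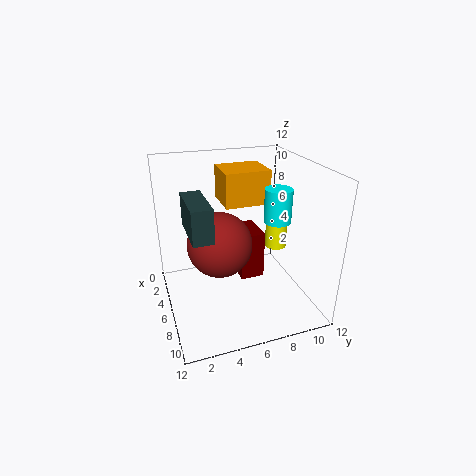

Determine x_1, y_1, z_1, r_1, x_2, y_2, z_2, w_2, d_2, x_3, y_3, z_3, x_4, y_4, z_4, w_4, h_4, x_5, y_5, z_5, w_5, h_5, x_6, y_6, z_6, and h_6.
x_1 = 4
y_1 = 10.5
z_1 = 3.5
r_1 = 1
x_2 = 1
y_2 = 5.5
z_2 = 8
w_2 = 3.5
d_2 = 4
x_3 = 7.5
y_3 = 4
z_3 = 6.5
x_4 = 6
y_4 = 1.5
z_4 = 8
w_4 = 4
h_4 = 2.5
x_5 = 4
y_5 = 6
z_5 = 2.5
w_5 = 3
h_5 = 4
x_6 = 9
y_6 = 8
z_6 = 8.5
h_6 = 2.5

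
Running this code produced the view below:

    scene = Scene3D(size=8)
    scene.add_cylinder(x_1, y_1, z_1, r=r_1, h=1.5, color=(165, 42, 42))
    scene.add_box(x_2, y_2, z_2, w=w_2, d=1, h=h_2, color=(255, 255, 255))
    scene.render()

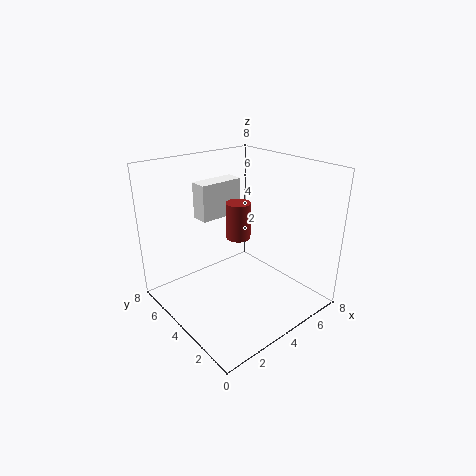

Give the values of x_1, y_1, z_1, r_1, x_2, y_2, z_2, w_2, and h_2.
x_1 = 1.5, y_1 = 1, z_1 = 6, r_1 = 0.5, x_2 = 2.5, y_2 = 5, z_2 = 5, w_2 = 2.5, h_2 = 2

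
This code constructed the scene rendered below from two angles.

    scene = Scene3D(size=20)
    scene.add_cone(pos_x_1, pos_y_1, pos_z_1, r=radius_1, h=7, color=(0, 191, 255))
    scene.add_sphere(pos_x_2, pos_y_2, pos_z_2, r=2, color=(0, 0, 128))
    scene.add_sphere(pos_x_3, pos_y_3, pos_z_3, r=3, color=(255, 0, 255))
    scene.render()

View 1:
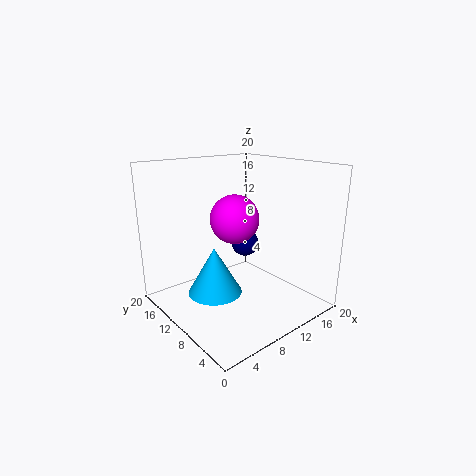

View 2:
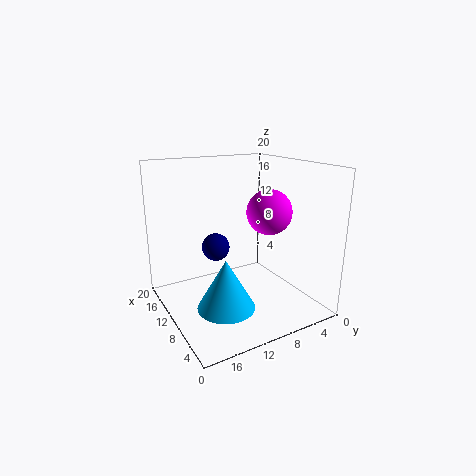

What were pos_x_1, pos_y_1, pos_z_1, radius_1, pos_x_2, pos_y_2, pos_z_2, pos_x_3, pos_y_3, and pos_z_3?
pos_x_1 = 8
pos_y_1 = 13
pos_z_1 = 1
radius_1 = 4
pos_x_2 = 13
pos_y_2 = 12
pos_z_2 = 8
pos_x_3 = 7
pos_y_3 = 7
pos_z_3 = 14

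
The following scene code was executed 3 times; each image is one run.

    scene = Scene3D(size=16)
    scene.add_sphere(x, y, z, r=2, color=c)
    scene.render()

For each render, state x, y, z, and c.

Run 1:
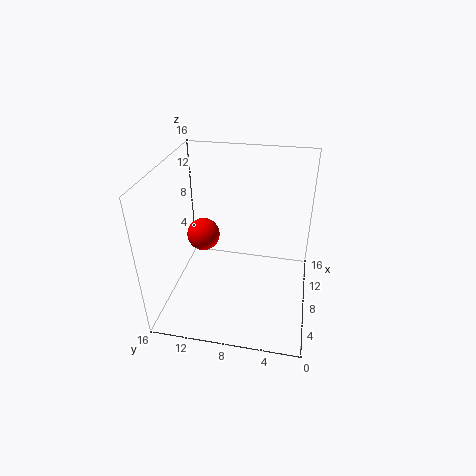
x = 11
y = 13
z = 6
c = 'red'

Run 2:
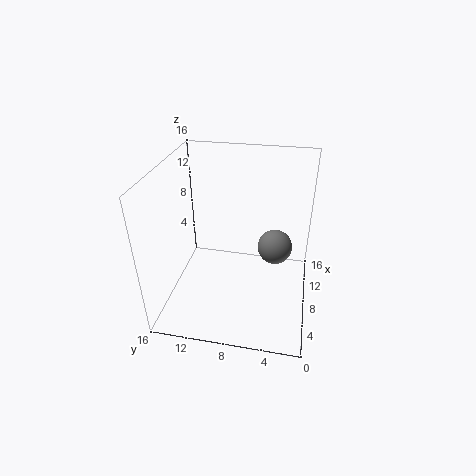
x = 10
y = 4
z = 6
c = 'gray'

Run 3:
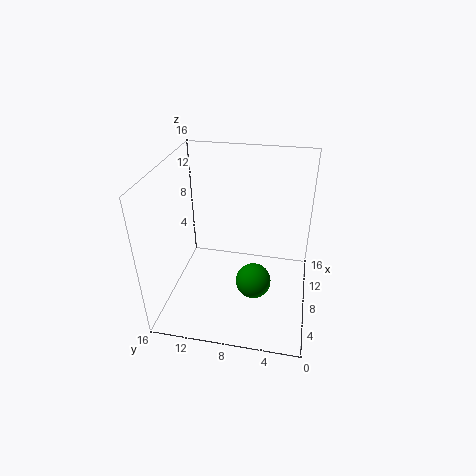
x = 7
y = 6
z = 3
c = 'green'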